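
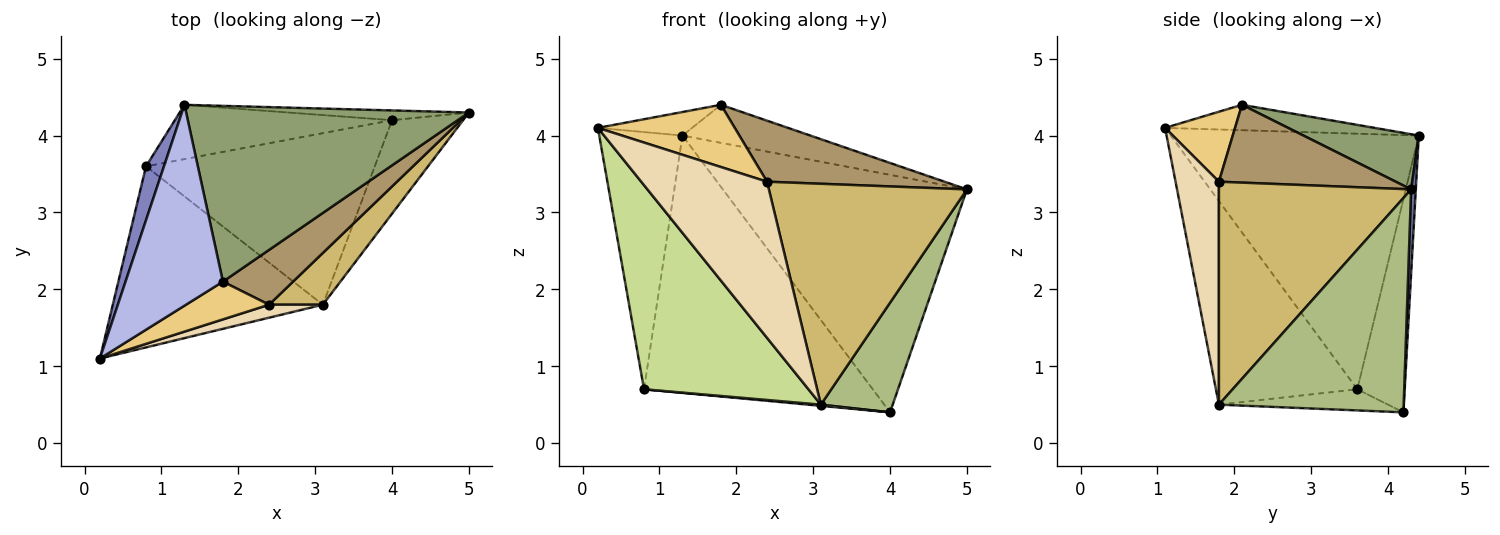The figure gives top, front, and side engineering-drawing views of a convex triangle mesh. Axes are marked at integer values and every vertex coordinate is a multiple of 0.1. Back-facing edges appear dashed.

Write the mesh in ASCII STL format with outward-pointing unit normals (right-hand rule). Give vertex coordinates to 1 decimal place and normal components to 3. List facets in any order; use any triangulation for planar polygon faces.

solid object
 facet normal 0.019 0.999 -0.041
  outer loop
   vertex 4.0 4.2 0.4
   vertex 1.3 4.4 4.0
   vertex 5.0 4.3 3.3
  endloop
 endfacet
 facet normal -0.946 0.317 0.066
  outer loop
   vertex 0.8 3.6 0.7
   vertex 0.2 1.1 4.1
   vertex 1.3 4.4 4.0
  endloop
 endfacet
 facet normal -0.199 0.959 -0.202
  outer loop
   vertex 0.8 3.6 0.7
   vertex 1.3 4.4 4.0
   vertex 4.0 4.2 0.4
  endloop
 endfacet
 facet normal -0.251 0.113 0.961
  outer loop
   vertex 1.8 2.1 4.4
   vertex 1.3 4.4 4.0
   vertex 0.2 1.1 4.1
  endloop
 endfacet
 facet normal 0.187 0.208 0.960
  outer loop
   vertex 1.8 2.1 4.4
   vertex 5.0 4.3 3.3
   vertex 1.3 4.4 4.0
  endloop
 endfacet
 facet normal 0.891 -0.346 -0.295
  outer loop
   vertex 3.1 1.8 0.5
   vertex 4.0 4.2 0.4
   vertex 5.0 4.3 3.3
  endloop
 endfacet
 facet normal -0.541 -0.629 -0.558
  outer loop
   vertex 3.1 1.8 0.5
   vertex 0.2 1.1 4.1
   vertex 0.8 3.6 0.7
  endloop
 endfacet
 facet normal -0.092 -0.007 -0.996
  outer loop
   vertex 3.1 1.8 0.5
   vertex 0.8 3.6 0.7
   vertex 4.0 4.2 0.4
  endloop
 endfacet
 facet normal 0.595 -0.598 0.537
  outer loop
   vertex 2.4 1.8 3.4
   vertex 5.0 4.3 3.3
   vertex 1.8 2.1 4.4
  endloop
 endfacet
 facet normal 0.687 -0.708 0.166
  outer loop
   vertex 2.4 1.8 3.4
   vertex 3.1 1.8 0.5
   vertex 5.0 4.3 3.3
  endloop
 endfacet
 facet normal 0.400 -0.783 0.475
  outer loop
   vertex 2.4 1.8 3.4
   vertex 1.8 2.1 4.4
   vertex 0.2 1.1 4.1
  endloop
 endfacet
 facet normal 0.325 -0.943 0.078
  outer loop
   vertex 2.4 1.8 3.4
   vertex 0.2 1.1 4.1
   vertex 3.1 1.8 0.5
  endloop
 endfacet
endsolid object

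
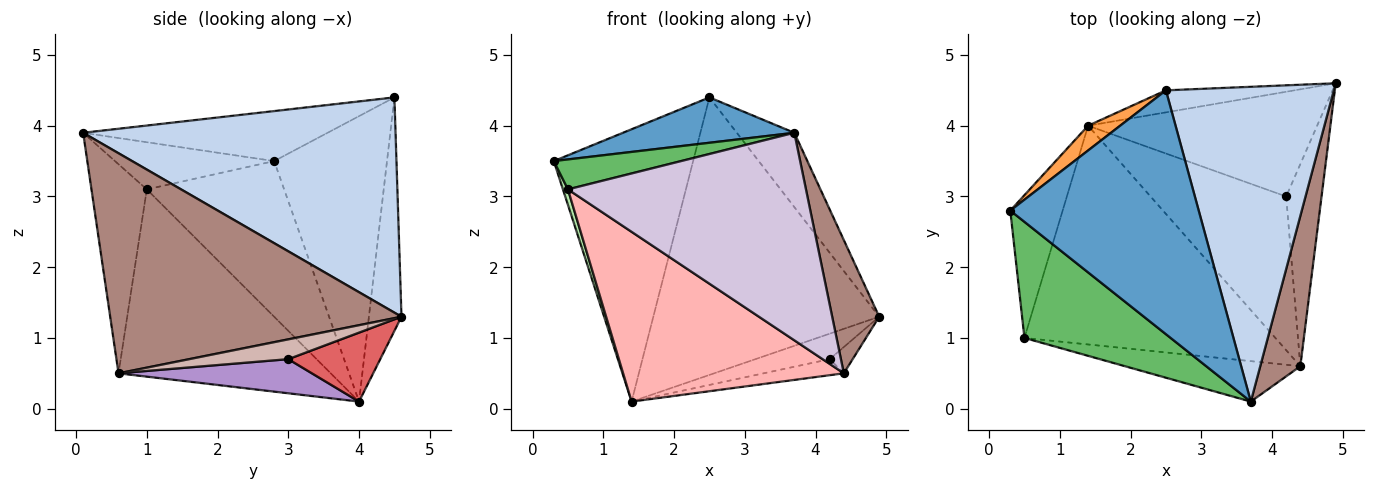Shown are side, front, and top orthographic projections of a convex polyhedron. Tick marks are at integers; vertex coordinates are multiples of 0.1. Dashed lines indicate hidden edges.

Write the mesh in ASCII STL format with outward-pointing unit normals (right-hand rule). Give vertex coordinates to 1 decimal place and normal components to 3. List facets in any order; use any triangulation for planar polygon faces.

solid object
 facet normal -0.252 -0.177 0.951
  outer loop
   vertex 2.5 4.5 4.4
   vertex 0.3 2.8 3.5
   vertex 3.7 0.1 3.9
  endloop
 endfacet
 facet normal 0.780 0.144 0.609
  outer loop
   vertex 2.5 4.5 4.4
   vertex 3.7 0.1 3.9
   vertex 4.9 4.6 1.3
  endloop
 endfacet
 facet normal -0.628 0.775 0.070
  outer loop
   vertex 2.5 4.5 4.4
   vertex 1.4 4.0 0.1
   vertex 0.3 2.8 3.5
  endloop
 endfacet
 facet normal -0.142 0.987 -0.078
  outer loop
   vertex 2.5 4.5 4.4
   vertex 4.9 4.6 1.3
   vertex 1.4 4.0 0.1
  endloop
 endfacet
 facet normal -0.298 -0.239 0.924
  outer loop
   vertex 0.5 1.0 3.1
   vertex 3.7 0.1 3.9
   vertex 0.3 2.8 3.5
  endloop
 endfacet
 facet normal -0.947 -0.034 -0.319
  outer loop
   vertex 0.5 1.0 3.1
   vertex 0.3 2.8 3.5
   vertex 1.4 4.0 0.1
  endloop
 endfacet
 facet normal 0.281 0.227 -0.933
  outer loop
   vertex 4.2 3.0 0.7
   vertex 1.4 4.0 0.1
   vertex 4.9 4.6 1.3
  endloop
 endfacet
 facet normal -0.508 -0.528 -0.681
  outer loop
   vertex 4.4 0.6 0.5
   vertex 0.5 1.0 3.1
   vertex 1.4 4.0 0.1
  endloop
 endfacet
 facet normal 0.243 0.101 -0.965
  outer loop
   vertex 4.4 0.6 0.5
   vertex 1.4 4.0 0.1
   vertex 4.2 3.0 0.7
  endloop
 endfacet
 facet normal -0.223 -0.957 -0.187
  outer loop
   vertex 4.4 0.6 0.5
   vertex 3.7 0.1 3.9
   vertex 0.5 1.0 3.1
  endloop
 endfacet
 facet normal 0.972 -0.157 0.177
  outer loop
   vertex 4.4 0.6 0.5
   vertex 4.9 4.6 1.3
   vertex 3.7 0.1 3.9
  endloop
 endfacet
 facet normal 0.485 0.113 -0.867
  outer loop
   vertex 4.4 0.6 0.5
   vertex 4.2 3.0 0.7
   vertex 4.9 4.6 1.3
  endloop
 endfacet
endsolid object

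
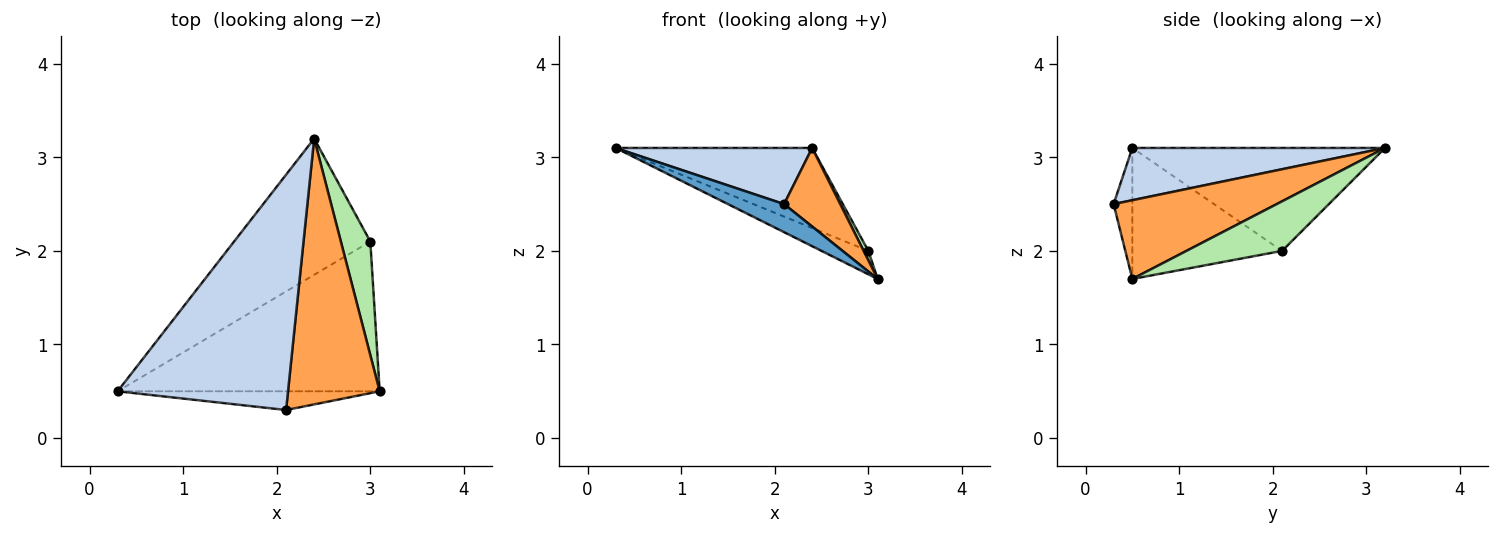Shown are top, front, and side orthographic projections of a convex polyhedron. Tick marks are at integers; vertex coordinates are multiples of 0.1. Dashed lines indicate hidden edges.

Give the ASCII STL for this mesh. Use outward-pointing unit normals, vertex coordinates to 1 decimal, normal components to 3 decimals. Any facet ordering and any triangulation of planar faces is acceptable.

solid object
 facet normal -0.267 -0.802 -0.535
  outer loop
   vertex 2.1 0.3 2.5
   vertex 0.3 0.5 3.1
   vertex 3.1 0.5 1.7
  endloop
 endfacet
 facet normal 0.286 -0.222 0.932
  outer loop
   vertex 2.1 0.3 2.5
   vertex 2.4 3.2 3.1
   vertex 0.3 0.5 3.1
  endloop
 endfacet
 facet normal 0.636 -0.219 0.740
  outer loop
   vertex 2.1 0.3 2.5
   vertex 3.1 0.5 1.7
   vertex 2.4 3.2 3.1
  endloop
 endfacet
 facet normal -0.443 0.138 -0.886
  outer loop
   vertex 3.0 2.1 2.0
   vertex 3.1 0.5 1.7
   vertex 0.3 0.5 3.1
  endloop
 endfacet
 facet normal -0.546 0.425 -0.722
  outer loop
   vertex 3.0 2.1 2.0
   vertex 0.3 0.5 3.1
   vertex 2.4 3.2 3.1
  endloop
 endfacet
 facet normal 0.859 -0.042 0.511
  outer loop
   vertex 3.0 2.1 2.0
   vertex 2.4 3.2 3.1
   vertex 3.1 0.5 1.7
  endloop
 endfacet
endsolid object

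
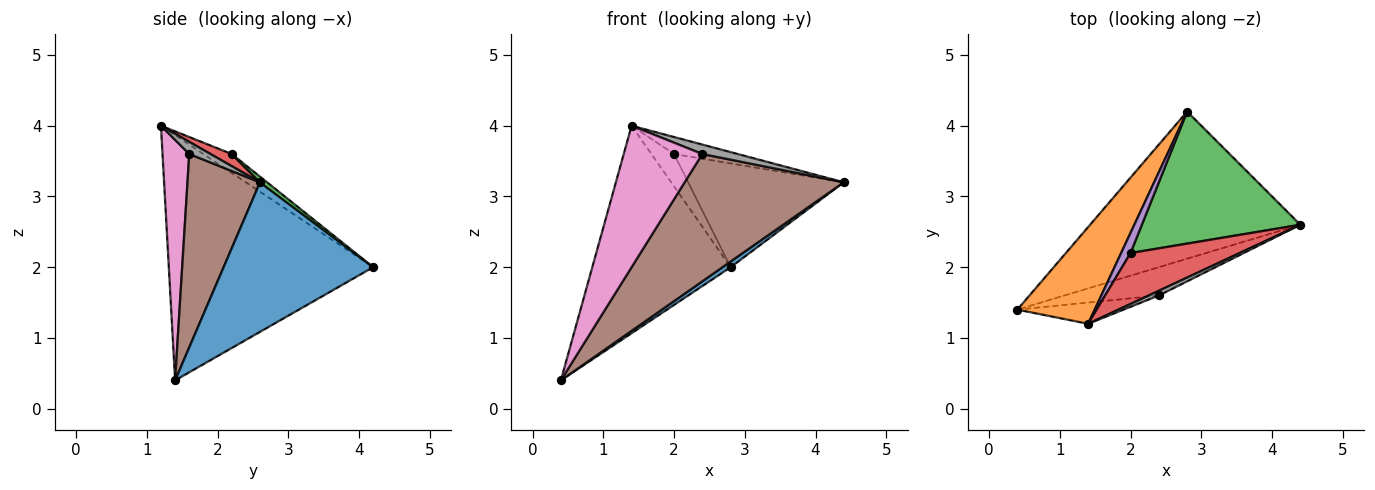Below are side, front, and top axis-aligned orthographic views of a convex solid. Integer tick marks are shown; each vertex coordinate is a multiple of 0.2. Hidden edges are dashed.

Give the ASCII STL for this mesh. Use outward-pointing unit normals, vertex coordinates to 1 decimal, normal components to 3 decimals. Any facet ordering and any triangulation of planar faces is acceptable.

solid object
 facet normal 0.579 -0.031 -0.814
  outer loop
   vertex 2.8 4.2 2.0
   vertex 4.4 2.6 3.2
   vertex 0.4 1.4 0.4
  endloop
 endfacet
 facet normal -0.801 0.542 0.253
  outer loop
   vertex 1.4 1.2 4.0
   vertex 2.8 4.2 2.0
   vertex 0.4 1.4 0.4
  endloop
 endfacet
 facet normal 0.028 0.618 0.786
  outer loop
   vertex 2.0 2.2 3.6
   vertex 4.4 2.6 3.2
   vertex 2.8 4.2 2.0
  endloop
 endfacet
 facet normal 0.105 0.314 0.943
  outer loop
   vertex 2.0 2.2 3.6
   vertex 1.4 1.2 4.0
   vertex 4.4 2.6 3.2
  endloop
 endfacet
 facet normal -0.727 0.582 0.364
  outer loop
   vertex 2.0 2.2 3.6
   vertex 2.8 4.2 2.0
   vertex 1.4 1.2 4.0
  endloop
 endfacet
 facet normal 0.406 -0.892 -0.198
  outer loop
   vertex 2.4 1.6 3.6
   vertex 0.4 1.4 0.4
   vertex 4.4 2.6 3.2
  endloop
 endfacet
 facet normal 0.319 -0.937 -0.141
  outer loop
   vertex 2.4 1.6 3.6
   vertex 1.4 1.2 4.0
   vertex 0.4 1.4 0.4
  endloop
 endfacet
 facet normal 0.473 -0.788 0.394
  outer loop
   vertex 2.4 1.6 3.6
   vertex 4.4 2.6 3.2
   vertex 1.4 1.2 4.0
  endloop
 endfacet
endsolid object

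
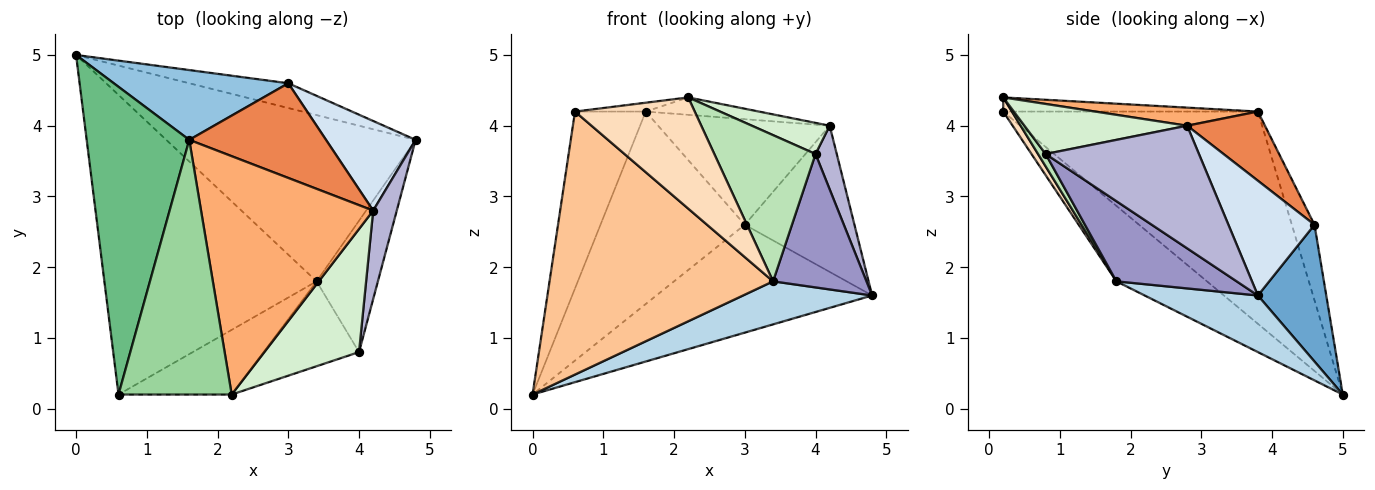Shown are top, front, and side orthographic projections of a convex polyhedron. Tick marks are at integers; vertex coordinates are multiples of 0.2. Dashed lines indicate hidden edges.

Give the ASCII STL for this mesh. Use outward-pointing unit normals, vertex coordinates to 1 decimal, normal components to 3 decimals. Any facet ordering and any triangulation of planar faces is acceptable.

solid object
 facet normal 0.295 0.931 -0.214
  outer loop
   vertex 3.0 4.6 2.6
   vertex 4.8 3.8 1.6
   vertex 0.0 5.0 0.2
  endloop
 endfacet
 facet normal -0.146 0.930 0.337
  outer loop
   vertex 1.6 3.8 4.2
   vertex 3.0 4.6 2.6
   vertex 0.0 5.0 0.2
  endloop
 endfacet
 facet normal 0.215 -0.245 -0.946
  outer loop
   vertex 3.4 1.8 1.8
   vertex 0.0 5.0 0.2
   vertex 4.8 3.8 1.6
  endloop
 endfacet
 facet normal 0.556 0.709 0.434
  outer loop
   vertex 4.2 2.8 4.0
   vertex 4.8 3.8 1.6
   vertex 3.0 4.6 2.6
  endloop
 endfacet
 facet normal 0.320 0.705 0.633
  outer loop
   vertex 4.2 2.8 4.0
   vertex 3.0 4.6 2.6
   vertex 1.6 3.8 4.2
  endloop
 endfacet
 facet normal 0.104 0.072 0.992
  outer loop
   vertex 4.2 2.8 4.0
   vertex 1.6 3.8 4.2
   vertex 2.2 0.2 4.4
  endloop
 endfacet
 facet normal -0.258 -0.637 -0.726
  outer loop
   vertex 0.6 0.2 4.2
   vertex 0.0 5.0 0.2
   vertex 3.4 1.8 1.8
  endloop
 endfacet
 facet normal 0.063 -0.863 -0.502
  outer loop
   vertex 0.6 0.2 4.2
   vertex 3.4 1.8 1.8
   vertex 2.2 0.2 4.4
  endloop
 endfacet
 facet normal -0.873 0.243 0.422
  outer loop
   vertex 0.6 0.2 4.2
   vertex 1.6 3.8 4.2
   vertex 0.0 5.0 0.2
  endloop
 endfacet
 facet normal -0.124 0.034 0.992
  outer loop
   vertex 0.6 0.2 4.2
   vertex 2.2 0.2 4.4
   vertex 1.6 3.8 4.2
  endloop
 endfacet
 facet normal 0.065 -0.863 -0.501
  outer loop
   vertex 4.0 0.8 3.6
   vertex 2.2 0.2 4.4
   vertex 3.4 1.8 1.8
  endloop
 endfacet
 facet normal 0.456 -0.218 0.863
  outer loop
   vertex 4.0 0.8 3.6
   vertex 4.2 2.8 4.0
   vertex 2.2 0.2 4.4
  endloop
 endfacet
 facet normal 0.676 -0.525 -0.517
  outer loop
   vertex 4.0 0.8 3.6
   vertex 3.4 1.8 1.8
   vertex 4.8 3.8 1.6
  endloop
 endfacet
 facet normal 0.973 -0.135 0.187
  outer loop
   vertex 4.0 0.8 3.6
   vertex 4.8 3.8 1.6
   vertex 4.2 2.8 4.0
  endloop
 endfacet
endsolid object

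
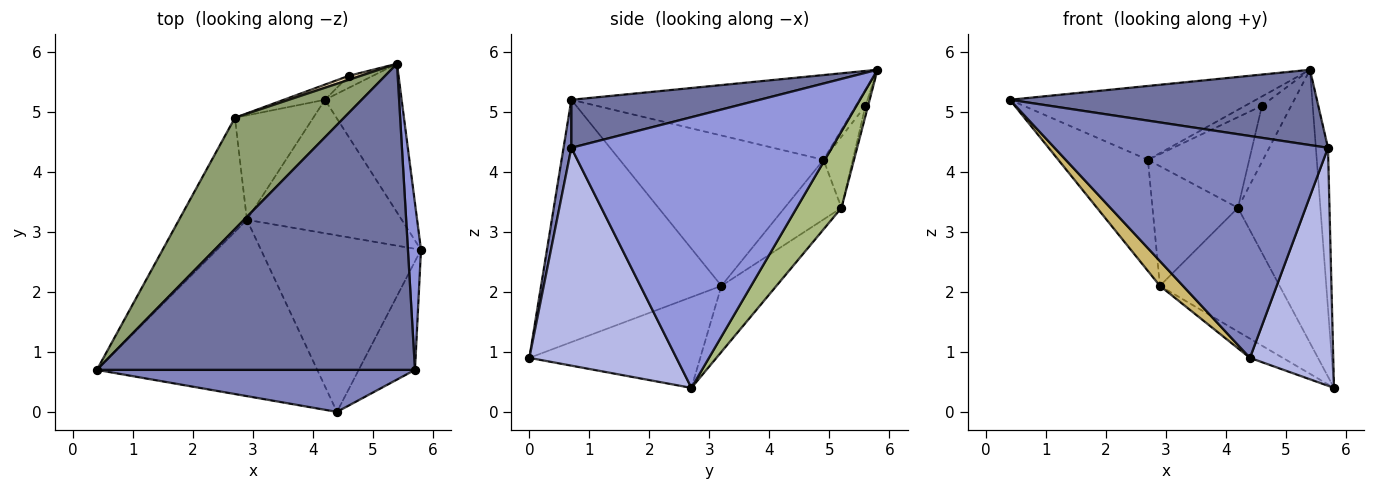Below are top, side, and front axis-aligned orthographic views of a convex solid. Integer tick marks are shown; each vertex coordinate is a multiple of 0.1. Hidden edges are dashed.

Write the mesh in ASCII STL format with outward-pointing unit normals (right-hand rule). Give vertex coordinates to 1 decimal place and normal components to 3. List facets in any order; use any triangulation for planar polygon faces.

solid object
 facet normal 0.145 -0.236 0.961
  outer loop
   vertex 5.7 0.7 4.4
   vertex 5.4 5.8 5.7
   vertex 0.4 0.7 5.2
  endloop
 endfacet
 facet normal 0.028 -0.982 0.186
  outer loop
   vertex 5.7 0.7 4.4
   vertex 0.4 0.7 5.2
   vertex 4.4 0.0 0.9
  endloop
 endfacet
 facet normal 0.998 0.046 0.048
  outer loop
   vertex 5.7 0.7 4.4
   vertex 5.8 2.7 0.4
   vertex 5.4 5.8 5.7
  endloop
 endfacet
 facet normal 0.849 -0.481 -0.219
  outer loop
   vertex 5.7 0.7 4.4
   vertex 4.4 0.0 0.9
   vertex 5.8 2.7 0.4
  endloop
 endfacet
 facet normal -0.543 0.464 0.700
  outer loop
   vertex 2.7 4.9 4.2
   vertex 0.4 0.7 5.2
   vertex 5.4 5.8 5.7
  endloop
 endfacet
 facet normal 0.430 0.793 -0.431
  outer loop
   vertex 4.2 5.2 3.4
   vertex 5.4 5.8 5.7
   vertex 5.8 2.7 0.4
  endloop
 endfacet
 facet normal -0.491 0.094 -0.866
  outer loop
   vertex 2.9 3.2 2.1
   vertex 5.8 2.7 0.4
   vertex 4.4 0.0 0.9
  endloop
 endfacet
 facet normal -0.298 0.649 -0.700
  outer loop
   vertex 2.9 3.2 2.1
   vertex 4.2 5.2 3.4
   vertex 5.8 2.7 0.4
  endloop
 endfacet
 facet normal -0.448 0.673 -0.588
  outer loop
   vertex 2.9 3.2 2.1
   vertex 2.7 4.9 4.2
   vertex 4.2 5.2 3.4
  endloop
 endfacet
 facet normal -0.737 -0.094 -0.670
  outer loop
   vertex 2.9 3.2 2.1
   vertex 4.4 0.0 0.9
   vertex 0.4 0.7 5.2
  endloop
 endfacet
 facet normal -0.846 0.372 -0.382
  outer loop
   vertex 2.9 3.2 2.1
   vertex 0.4 0.7 5.2
   vertex 2.7 4.9 4.2
  endloop
 endfacet
 facet normal -0.465 0.814 0.349
  outer loop
   vertex 4.6 5.6 5.1
   vertex 2.7 4.9 4.2
   vertex 5.4 5.8 5.7
  endloop
 endfacet
 facet normal -0.087 0.974 -0.209
  outer loop
   vertex 4.6 5.6 5.1
   vertex 5.4 5.8 5.7
   vertex 4.2 5.2 3.4
  endloop
 endfacet
 facet normal -0.274 0.948 -0.159
  outer loop
   vertex 4.6 5.6 5.1
   vertex 4.2 5.2 3.4
   vertex 2.7 4.9 4.2
  endloop
 endfacet
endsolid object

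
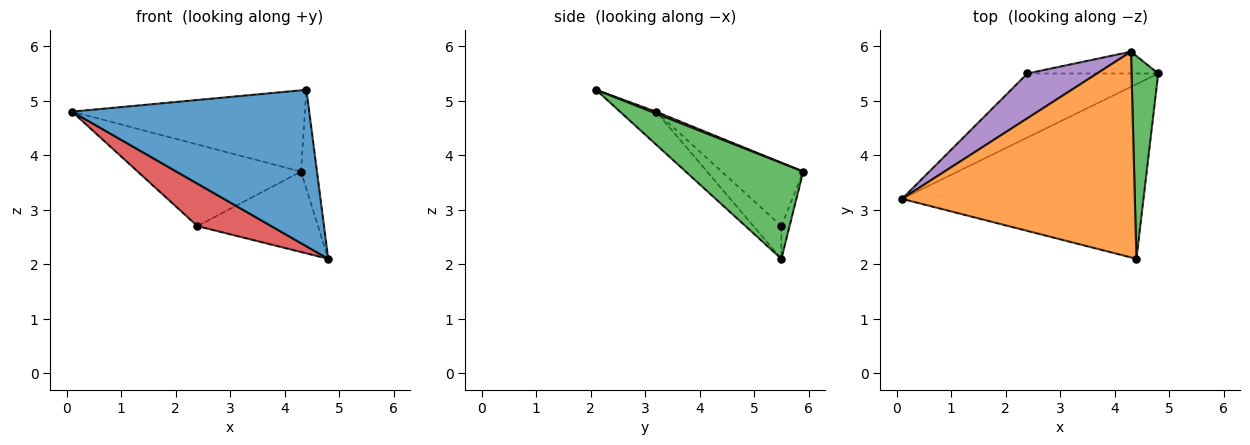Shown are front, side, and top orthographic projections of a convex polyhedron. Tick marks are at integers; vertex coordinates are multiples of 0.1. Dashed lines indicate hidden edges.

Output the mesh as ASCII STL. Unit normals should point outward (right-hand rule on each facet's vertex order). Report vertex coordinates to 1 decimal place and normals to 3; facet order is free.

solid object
 facet normal -0.101 -0.664 -0.741
  outer loop
   vertex 4.4 2.1 5.2
   vertex 0.1 3.2 4.8
   vertex 4.8 5.5 2.1
  endloop
 endfacet
 facet normal 0.007 0.367 0.930
  outer loop
   vertex 4.3 5.9 3.7
   vertex 0.1 3.2 4.8
   vertex 4.4 2.1 5.2
  endloop
 endfacet
 facet normal 0.955 0.130 0.266
  outer loop
   vertex 4.3 5.9 3.7
   vertex 4.4 2.1 5.2
   vertex 4.8 5.5 2.1
  endloop
 endfacet
 facet normal -0.204 -0.541 -0.816
  outer loop
   vertex 2.4 5.5 2.7
   vertex 4.8 5.5 2.1
   vertex 0.1 3.2 4.8
  endloop
 endfacet
 facet normal -0.401 0.803 0.441
  outer loop
   vertex 2.4 5.5 2.7
   vertex 0.1 3.2 4.8
   vertex 4.3 5.9 3.7
  endloop
 endfacet
 facet normal -0.065 0.963 -0.261
  outer loop
   vertex 2.4 5.5 2.7
   vertex 4.3 5.9 3.7
   vertex 4.8 5.5 2.1
  endloop
 endfacet
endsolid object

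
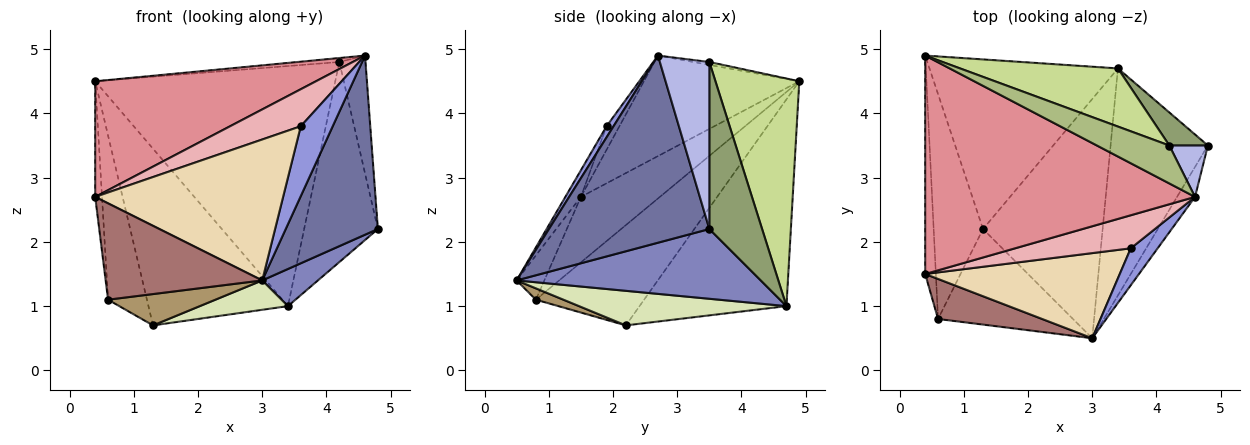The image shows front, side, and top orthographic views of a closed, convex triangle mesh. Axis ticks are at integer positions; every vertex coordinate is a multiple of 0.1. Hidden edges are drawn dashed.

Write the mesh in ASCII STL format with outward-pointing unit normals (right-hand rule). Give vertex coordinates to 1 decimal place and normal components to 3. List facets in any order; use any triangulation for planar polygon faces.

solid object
 facet normal 0.864 -0.496 -0.083
  outer loop
   vertex 4.6 2.7 4.9
   vertex 3.0 0.5 1.4
   vertex 4.8 3.5 2.2
  endloop
 endfacet
 facet normal 0.578 -0.132 -0.806
  outer loop
   vertex 3.4 4.7 1.0
   vertex 4.8 3.5 2.2
   vertex 3.0 0.5 1.4
  endloop
 endfacet
 facet normal 0.190 -0.868 0.459
  outer loop
   vertex 3.6 1.9 3.8
   vertex 3.0 0.5 1.4
   vertex 4.6 2.7 4.9
  endloop
 endfacet
 facet normal 0.866 0.458 0.200
  outer loop
   vertex 4.2 3.5 4.8
   vertex 4.6 2.7 4.9
   vertex 4.8 3.5 2.2
  endloop
 endfacet
 facet normal 0.577 0.806 0.133
  outer loop
   vertex 4.2 3.5 4.8
   vertex 4.8 3.5 2.2
   vertex 3.4 4.7 1.0
  endloop
 endfacet
 facet normal -0.040 0.104 0.994
  outer loop
   vertex 4.2 3.5 4.8
   vertex 0.4 4.9 4.5
   vertex 4.6 2.7 4.9
  endloop
 endfacet
 facet normal 0.321 0.920 0.223
  outer loop
   vertex 4.2 3.5 4.8
   vertex 3.4 4.7 1.0
   vertex 0.4 4.9 4.5
  endloop
 endfacet
 facet normal 0.276 -0.117 -0.954
  outer loop
   vertex 1.3 2.2 0.7
   vertex 3.4 4.7 1.0
   vertex 3.0 0.5 1.4
  endloop
 endfacet
 facet normal 0.080 -0.310 -0.947
  outer loop
   vertex 1.3 2.2 0.7
   vertex 3.0 0.5 1.4
   vertex 0.6 0.8 1.1
  endloop
 endfacet
 facet normal -0.605 0.574 -0.551
  outer loop
   vertex 1.3 2.2 0.7
   vertex 0.4 4.9 4.5
   vertex 3.4 4.7 1.0
  endloop
 endfacet
 facet normal -0.854 0.307 -0.420
  outer loop
   vertex 1.3 2.2 0.7
   vertex 0.6 0.8 1.1
   vertex 0.4 4.9 4.5
  endloop
 endfacet
 facet normal -0.071 -0.854 0.516
  outer loop
   vertex 0.4 1.5 2.7
   vertex 3.0 0.5 1.4
   vertex 3.6 1.9 3.8
  endloop
 endfacet
 facet normal -0.161 -0.911 0.379
  outer loop
   vertex 0.4 1.5 2.7
   vertex 0.6 0.8 1.1
   vertex 3.0 0.5 1.4
  endloop
 endfacet
 facet normal -0.983 0.085 -0.160
  outer loop
   vertex 0.4 1.5 2.7
   vertex 0.4 4.9 4.5
   vertex 0.6 0.8 1.1
  endloop
 endfacet
 facet normal -0.313 -0.444 0.839
  outer loop
   vertex 0.4 1.5 2.7
   vertex 4.6 2.7 4.9
   vertex 0.4 4.9 4.5
  endloop
 endfacet
 facet normal -0.134 -0.739 0.660
  outer loop
   vertex 0.4 1.5 2.7
   vertex 3.6 1.9 3.8
   vertex 4.6 2.7 4.9
  endloop
 endfacet
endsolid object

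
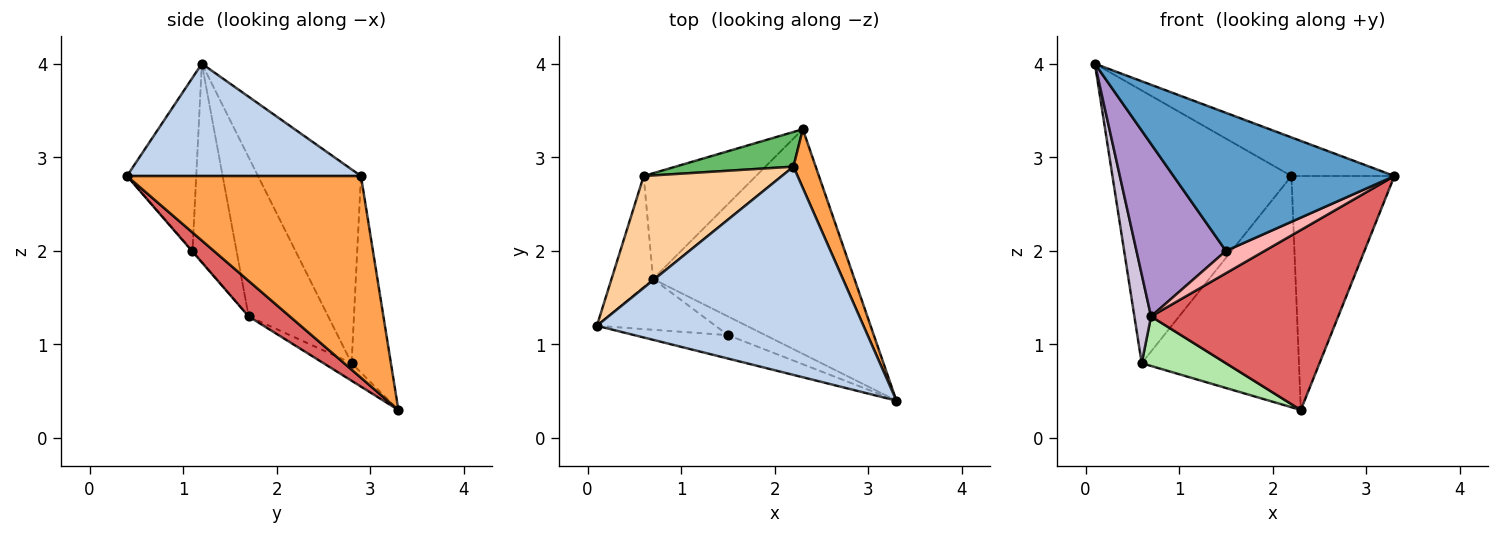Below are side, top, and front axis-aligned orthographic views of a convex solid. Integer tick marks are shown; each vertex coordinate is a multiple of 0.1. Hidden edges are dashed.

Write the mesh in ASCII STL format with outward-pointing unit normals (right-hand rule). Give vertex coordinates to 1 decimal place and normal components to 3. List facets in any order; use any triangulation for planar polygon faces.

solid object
 facet normal -0.295 -0.942 -0.160
  outer loop
   vertex 1.5 1.1 2.0
   vertex 3.3 0.4 2.8
   vertex 0.1 1.2 4.0
  endloop
 endfacet
 facet normal 0.383 0.168 0.908
  outer loop
   vertex 2.2 2.9 2.8
   vertex 0.1 1.2 4.0
   vertex 3.3 0.4 2.8
  endloop
 endfacet
 facet normal 0.911 0.401 0.101
  outer loop
   vertex 2.2 2.9 2.8
   vertex 3.3 0.4 2.8
   vertex 2.3 3.3 0.3
  endloop
 endfacet
 facet normal -0.470 0.817 0.335
  outer loop
   vertex 0.6 2.8 0.8
   vertex 0.1 1.2 4.0
   vertex 2.2 2.9 2.8
  endloop
 endfacet
 facet normal -0.240 0.960 0.144
  outer loop
   vertex 0.6 2.8 0.8
   vertex 2.2 2.9 2.8
   vertex 2.3 3.3 0.3
  endloop
 endfacet
 facet normal -0.140 -0.420 -0.897
  outer loop
   vertex 0.7 1.7 1.3
   vertex 0.6 2.8 0.8
   vertex 2.3 3.3 0.3
  endloop
 endfacet
 facet normal 0.136 -0.619 -0.773
  outer loop
   vertex 0.7 1.7 1.3
   vertex 2.3 3.3 0.3
   vertex 3.3 0.4 2.8
  endloop
 endfacet
 facet normal -0.012 -0.766 -0.643
  outer loop
   vertex 0.7 1.7 1.3
   vertex 3.3 0.4 2.8
   vertex 1.5 1.1 2.0
  endloop
 endfacet
 facet normal -0.427 -0.867 -0.256
  outer loop
   vertex 0.7 1.7 1.3
   vertex 1.5 1.1 2.0
   vertex 0.1 1.2 4.0
  endloop
 endfacet
 facet normal -0.948 -0.199 -0.248
  outer loop
   vertex 0.7 1.7 1.3
   vertex 0.1 1.2 4.0
   vertex 0.6 2.8 0.8
  endloop
 endfacet
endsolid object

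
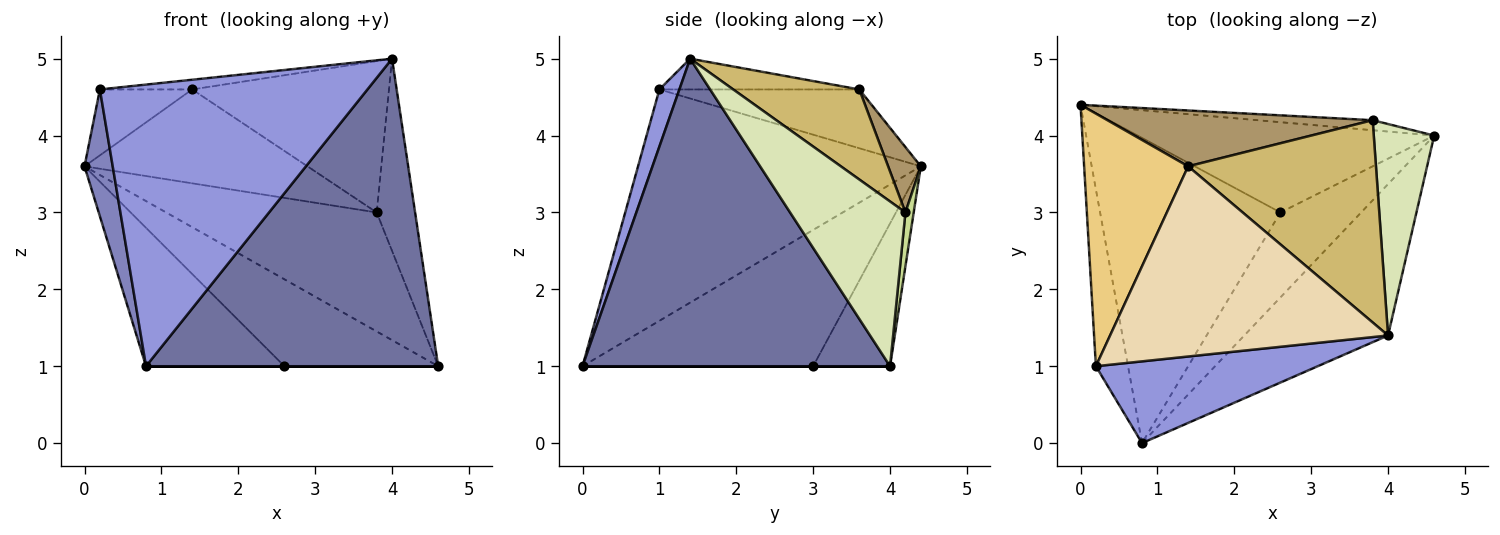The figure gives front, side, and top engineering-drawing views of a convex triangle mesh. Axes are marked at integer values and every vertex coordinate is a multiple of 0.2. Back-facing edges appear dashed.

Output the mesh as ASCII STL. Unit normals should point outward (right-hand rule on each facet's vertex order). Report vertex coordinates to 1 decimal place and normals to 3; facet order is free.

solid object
 facet normal 0.687 -0.652 -0.321
  outer loop
   vertex 4.0 1.4 5.0
   vertex 0.8 0.0 1.0
   vertex 4.6 4.0 1.0
  endloop
 endfacet
 facet normal -0.986 -0.098 -0.137
  outer loop
   vertex 0.2 1.0 4.6
   vertex 0.0 4.4 3.6
   vertex 0.8 0.0 1.0
  endloop
 endfacet
 facet normal 0.072 -0.958 0.278
  outer loop
   vertex 0.2 1.0 4.6
   vertex 0.8 0.0 1.0
   vertex 4.0 1.4 5.0
  endloop
 endfacet
 facet normal -0.328 0.655 -0.681
  outer loop
   vertex 2.6 3.0 1.0
   vertex 0.0 4.4 3.6
   vertex 4.6 4.0 1.0
  endloop
 endfacet
 facet normal -0.567 0.340 -0.750
  outer loop
   vertex 2.6 3.0 1.0
   vertex 0.8 0.0 1.0
   vertex 0.0 4.4 3.6
  endloop
 endfacet
 facet normal 0.000 0.000 -1.000
  outer loop
   vertex 2.6 3.0 1.0
   vertex 4.6 4.0 1.0
   vertex 0.8 0.0 1.0
  endloop
 endfacet
 facet normal 0.039 0.996 -0.084
  outer loop
   vertex 3.8 4.2 3.0
   vertex 4.6 4.0 1.0
   vertex 0.0 4.4 3.6
  endloop
 endfacet
 facet normal 0.896 0.299 0.329
  outer loop
   vertex 3.8 4.2 3.0
   vertex 4.0 1.4 5.0
   vertex 4.6 4.0 1.0
  endloop
 endfacet
 facet normal 0.125 0.853 0.507
  outer loop
   vertex 1.4 3.6 4.6
   vertex 3.8 4.2 3.0
   vertex 0.0 4.4 3.6
  endloop
 endfacet
 facet normal 0.358 0.559 0.747
  outer loop
   vertex 1.4 3.6 4.6
   vertex 4.0 1.4 5.0
   vertex 3.8 4.2 3.0
  endloop
 endfacet
 facet normal -0.480 0.221 0.849
  outer loop
   vertex 1.4 3.6 4.6
   vertex 0.0 4.4 3.6
   vertex 0.2 1.0 4.6
  endloop
 endfacet
 facet normal -0.110 0.051 0.993
  outer loop
   vertex 1.4 3.6 4.6
   vertex 0.2 1.0 4.6
   vertex 4.0 1.4 5.0
  endloop
 endfacet
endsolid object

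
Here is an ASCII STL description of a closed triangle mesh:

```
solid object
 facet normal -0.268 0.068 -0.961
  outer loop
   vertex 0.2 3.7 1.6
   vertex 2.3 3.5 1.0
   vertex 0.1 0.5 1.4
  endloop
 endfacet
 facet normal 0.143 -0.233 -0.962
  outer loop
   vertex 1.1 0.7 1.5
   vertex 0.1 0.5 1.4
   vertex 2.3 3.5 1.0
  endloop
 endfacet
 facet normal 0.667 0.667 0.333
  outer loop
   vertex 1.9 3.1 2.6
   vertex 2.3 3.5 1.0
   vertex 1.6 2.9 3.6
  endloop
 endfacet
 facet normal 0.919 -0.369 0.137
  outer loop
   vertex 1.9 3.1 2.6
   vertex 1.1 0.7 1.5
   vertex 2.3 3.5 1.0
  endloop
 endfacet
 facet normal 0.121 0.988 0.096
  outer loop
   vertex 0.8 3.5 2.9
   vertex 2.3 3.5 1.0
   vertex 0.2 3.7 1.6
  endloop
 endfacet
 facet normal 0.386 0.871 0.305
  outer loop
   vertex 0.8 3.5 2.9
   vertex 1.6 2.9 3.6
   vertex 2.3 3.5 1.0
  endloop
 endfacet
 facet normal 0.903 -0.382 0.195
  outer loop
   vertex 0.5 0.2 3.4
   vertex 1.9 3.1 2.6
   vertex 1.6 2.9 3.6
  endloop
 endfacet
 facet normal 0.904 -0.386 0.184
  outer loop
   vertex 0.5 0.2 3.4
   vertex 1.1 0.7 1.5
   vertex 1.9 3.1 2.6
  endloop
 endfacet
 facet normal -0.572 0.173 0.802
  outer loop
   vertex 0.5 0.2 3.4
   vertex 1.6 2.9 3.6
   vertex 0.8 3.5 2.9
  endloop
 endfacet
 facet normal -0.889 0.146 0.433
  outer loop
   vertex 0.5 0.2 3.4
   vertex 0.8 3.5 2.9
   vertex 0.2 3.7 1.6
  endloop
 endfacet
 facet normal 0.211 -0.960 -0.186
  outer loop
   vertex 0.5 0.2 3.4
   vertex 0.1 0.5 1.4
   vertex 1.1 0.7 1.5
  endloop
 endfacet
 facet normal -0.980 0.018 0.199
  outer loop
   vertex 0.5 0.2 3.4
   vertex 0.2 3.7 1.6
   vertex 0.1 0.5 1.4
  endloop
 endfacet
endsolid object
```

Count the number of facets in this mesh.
12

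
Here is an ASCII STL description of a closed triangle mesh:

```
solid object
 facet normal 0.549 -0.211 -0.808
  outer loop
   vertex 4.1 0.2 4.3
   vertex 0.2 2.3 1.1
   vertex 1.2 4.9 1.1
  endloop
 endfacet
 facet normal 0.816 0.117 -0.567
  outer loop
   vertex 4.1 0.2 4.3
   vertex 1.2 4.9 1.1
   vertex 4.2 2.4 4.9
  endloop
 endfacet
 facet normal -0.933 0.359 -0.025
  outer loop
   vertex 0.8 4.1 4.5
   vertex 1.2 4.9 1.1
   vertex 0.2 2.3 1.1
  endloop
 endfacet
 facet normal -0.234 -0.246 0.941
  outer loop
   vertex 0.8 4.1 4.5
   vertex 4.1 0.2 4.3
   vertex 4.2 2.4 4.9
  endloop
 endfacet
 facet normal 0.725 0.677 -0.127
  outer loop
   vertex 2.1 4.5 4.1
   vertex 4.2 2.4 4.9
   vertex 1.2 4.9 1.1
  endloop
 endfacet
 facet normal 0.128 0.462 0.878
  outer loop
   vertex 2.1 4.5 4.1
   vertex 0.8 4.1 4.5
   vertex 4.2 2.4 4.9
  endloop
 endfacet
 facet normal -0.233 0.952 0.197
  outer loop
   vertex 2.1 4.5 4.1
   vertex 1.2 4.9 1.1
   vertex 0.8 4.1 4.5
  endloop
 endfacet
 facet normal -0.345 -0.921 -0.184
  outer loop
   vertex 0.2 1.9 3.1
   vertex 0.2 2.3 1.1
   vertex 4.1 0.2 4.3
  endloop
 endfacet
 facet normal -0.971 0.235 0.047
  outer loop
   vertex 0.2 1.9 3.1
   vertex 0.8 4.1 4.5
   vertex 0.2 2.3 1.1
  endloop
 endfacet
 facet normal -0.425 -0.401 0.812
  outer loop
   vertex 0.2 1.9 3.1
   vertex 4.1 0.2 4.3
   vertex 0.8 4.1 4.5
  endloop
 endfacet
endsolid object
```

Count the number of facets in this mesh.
10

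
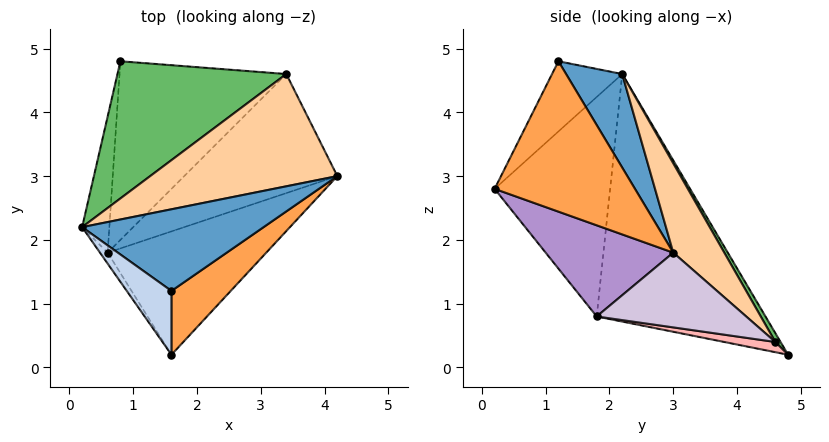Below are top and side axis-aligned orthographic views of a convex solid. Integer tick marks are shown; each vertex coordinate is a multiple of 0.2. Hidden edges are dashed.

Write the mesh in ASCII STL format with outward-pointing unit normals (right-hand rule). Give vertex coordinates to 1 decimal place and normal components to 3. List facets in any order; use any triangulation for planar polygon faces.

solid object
 facet normal 0.354 0.634 0.687
  outer loop
   vertex 1.6 1.2 4.8
   vertex 4.2 3.0 1.8
   vertex 0.2 2.2 4.6
  endloop
 endfacet
 facet normal -0.575 -0.732 0.366
  outer loop
   vertex 1.6 1.2 4.8
   vertex 0.2 2.2 4.6
   vertex 1.6 0.2 2.8
  endloop
 endfacet
 facet normal 0.750 -0.591 0.296
  outer loop
   vertex 1.6 1.2 4.8
   vertex 1.6 0.2 2.8
   vertex 4.2 3.0 1.8
  endloop
 endfacet
 facet normal 0.304 0.709 0.637
  outer loop
   vertex 3.4 4.6 0.4
   vertex 0.2 2.2 4.6
   vertex 4.2 3.0 1.8
  endloop
 endfacet
 facet normal 0.027 0.859 0.511
  outer loop
   vertex 3.4 4.6 0.4
   vertex 0.8 4.8 0.2
   vertex 0.2 2.2 4.6
  endloop
 endfacet
 facet normal -0.993 0.044 -0.109
  outer loop
   vertex 0.6 1.8 0.8
   vertex 0.2 2.2 4.6
   vertex 0.8 4.8 0.2
  endloop
 endfacet
 facet normal -0.831 -0.556 -0.029
  outer loop
   vertex 0.6 1.8 0.8
   vertex 1.6 0.2 2.8
   vertex 0.2 2.2 4.6
  endloop
 endfacet
 facet normal 0.060 -0.200 -0.978
  outer loop
   vertex 0.6 1.8 0.8
   vertex 0.8 4.8 0.2
   vertex 3.4 4.6 0.4
  endloop
 endfacet
 facet normal 0.394 -0.611 -0.686
  outer loop
   vertex 0.6 1.8 0.8
   vertex 4.2 3.0 1.8
   vertex 1.6 0.2 2.8
  endloop
 endfacet
 facet normal 0.382 -0.493 -0.782
  outer loop
   vertex 0.6 1.8 0.8
   vertex 3.4 4.6 0.4
   vertex 4.2 3.0 1.8
  endloop
 endfacet
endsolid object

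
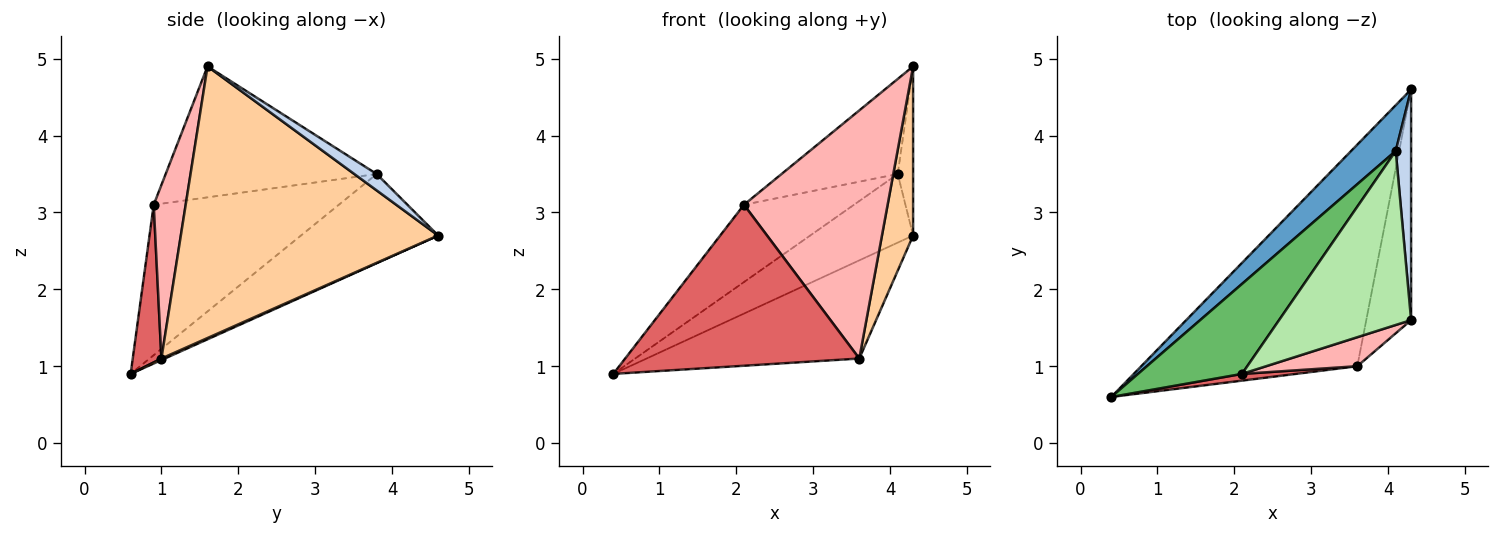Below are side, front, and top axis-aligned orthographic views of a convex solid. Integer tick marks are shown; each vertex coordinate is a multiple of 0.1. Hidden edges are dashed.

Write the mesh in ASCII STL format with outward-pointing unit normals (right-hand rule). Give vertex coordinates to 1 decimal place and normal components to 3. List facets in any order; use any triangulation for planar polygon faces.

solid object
 facet normal -0.743 0.557 0.371
  outer loop
   vertex 4.1 3.8 3.5
   vertex 4.3 4.6 2.7
   vertex 0.4 0.6 0.9
  endloop
 endfacet
 facet normal 0.652 0.448 0.611
  outer loop
   vertex 4.1 3.8 3.5
   vertex 4.3 1.6 4.9
   vertex 4.3 4.6 2.7
  endloop
 endfacet
 facet normal 0.007 0.405 -0.914
  outer loop
   vertex 3.6 1.0 1.1
   vertex 0.4 0.6 0.9
   vertex 4.3 4.6 2.7
  endloop
 endfacet
 facet normal 0.980 -0.119 -0.162
  outer loop
   vertex 3.6 1.0 1.1
   vertex 4.3 4.6 2.7
   vertex 4.3 1.6 4.9
  endloop
 endfacet
 facet normal -0.739 0.439 0.511
  outer loop
   vertex 2.1 0.9 3.1
   vertex 4.1 3.8 3.5
   vertex 0.4 0.6 0.9
  endloop
 endfacet
 facet normal -0.657 0.362 0.662
  outer loop
   vertex 2.1 0.9 3.1
   vertex 4.3 1.6 4.9
   vertex 4.1 3.8 3.5
  endloop
 endfacet
 facet normal 0.121 -0.992 0.041
  outer loop
   vertex 2.1 0.9 3.1
   vertex 0.4 0.6 0.9
   vertex 3.6 1.0 1.1
  endloop
 endfacet
 facet normal 0.216 -0.970 0.113
  outer loop
   vertex 2.1 0.9 3.1
   vertex 3.6 1.0 1.1
   vertex 4.3 1.6 4.9
  endloop
 endfacet
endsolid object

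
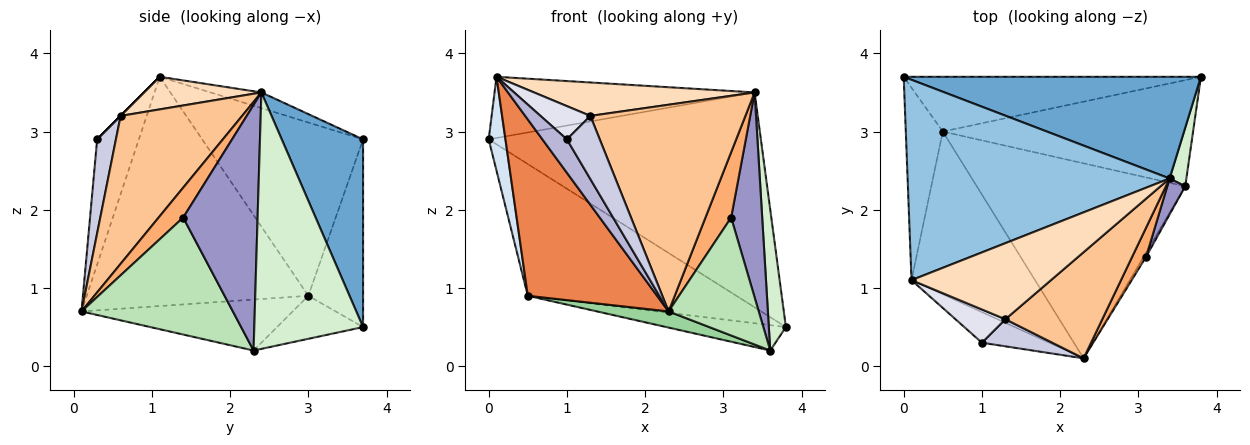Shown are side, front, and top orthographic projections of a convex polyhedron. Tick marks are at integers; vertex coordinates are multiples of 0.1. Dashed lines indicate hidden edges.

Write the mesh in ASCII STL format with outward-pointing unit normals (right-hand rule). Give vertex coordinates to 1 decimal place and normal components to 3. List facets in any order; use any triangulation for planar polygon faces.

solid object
 facet normal 0.261 0.873 0.413
  outer loop
   vertex 3.4 2.4 3.5
   vertex 3.8 3.7 0.5
   vertex 0.0 3.7 2.9
  endloop
 endfacet
 facet normal -0.057 0.292 0.955
  outer loop
   vertex 3.4 2.4 3.5
   vertex 0.0 3.7 2.9
   vertex 0.1 1.1 3.7
  endloop
 endfacet
 facet normal -0.236 0.897 -0.373
  outer loop
   vertex 0.5 3.0 0.9
   vertex 0.0 3.7 2.9
   vertex 3.8 3.7 0.5
  endloop
 endfacet
 facet normal -0.973 -0.101 -0.208
  outer loop
   vertex 0.5 3.0 0.9
   vertex 0.1 1.1 3.7
   vertex 0.0 3.7 2.9
  endloop
 endfacet
 facet normal -0.783 -0.457 -0.422
  outer loop
   vertex 0.5 3.0 0.9
   vertex 2.3 0.1 0.7
   vertex 0.1 1.1 3.7
  endloop
 endfacet
 facet normal 0.658 -0.688 0.307
  outer loop
   vertex 3.1 1.4 1.9
   vertex 3.4 2.4 3.5
   vertex 2.3 0.1 0.7
  endloop
 endfacet
 facet normal 0.572 -0.730 0.375
  outer loop
   vertex 1.3 0.6 3.2
   vertex 2.3 0.1 0.7
   vertex 3.4 2.4 3.5
  endloop
 endfacet
 facet normal 0.209 -0.393 0.895
  outer loop
   vertex 1.3 0.6 3.2
   vertex 3.4 2.4 3.5
   vertex 0.1 1.1 3.7
  endloop
 endfacet
 facet normal -0.165 0.229 -0.959
  outer loop
   vertex 3.6 2.3 0.2
   vertex 0.5 3.0 0.9
   vertex 3.8 3.7 0.5
  endloop
 endfacet
 facet normal -0.237 -0.080 -0.968
  outer loop
   vertex 3.6 2.3 0.2
   vertex 2.3 0.1 0.7
   vertex 0.5 3.0 0.9
  endloop
 endfacet
 facet normal 0.859 -0.512 -0.018
  outer loop
   vertex 3.6 2.3 0.2
   vertex 3.1 1.4 1.9
   vertex 2.3 0.1 0.7
  endloop
 endfacet
 facet normal 0.986 -0.155 0.064
  outer loop
   vertex 3.6 2.3 0.2
   vertex 3.8 3.7 0.5
   vertex 3.4 2.4 3.5
  endloop
 endfacet
 facet normal 0.921 -0.384 0.067
  outer loop
   vertex 3.6 2.3 0.2
   vertex 3.4 2.4 3.5
   vertex 3.1 1.4 1.9
  endloop
 endfacet
 facet normal -0.782 -0.460 -0.420
  outer loop
   vertex 1.0 0.3 2.9
   vertex 0.1 1.1 3.7
   vertex 2.3 0.1 0.7
  endloop
 endfacet
 facet normal 0.465 -0.814 0.349
  outer loop
   vertex 1.0 0.3 2.9
   vertex 2.3 0.1 0.7
   vertex 1.3 0.6 3.2
  endloop
 endfacet
 facet normal 0.000 -0.707 0.707
  outer loop
   vertex 1.0 0.3 2.9
   vertex 1.3 0.6 3.2
   vertex 0.1 1.1 3.7
  endloop
 endfacet
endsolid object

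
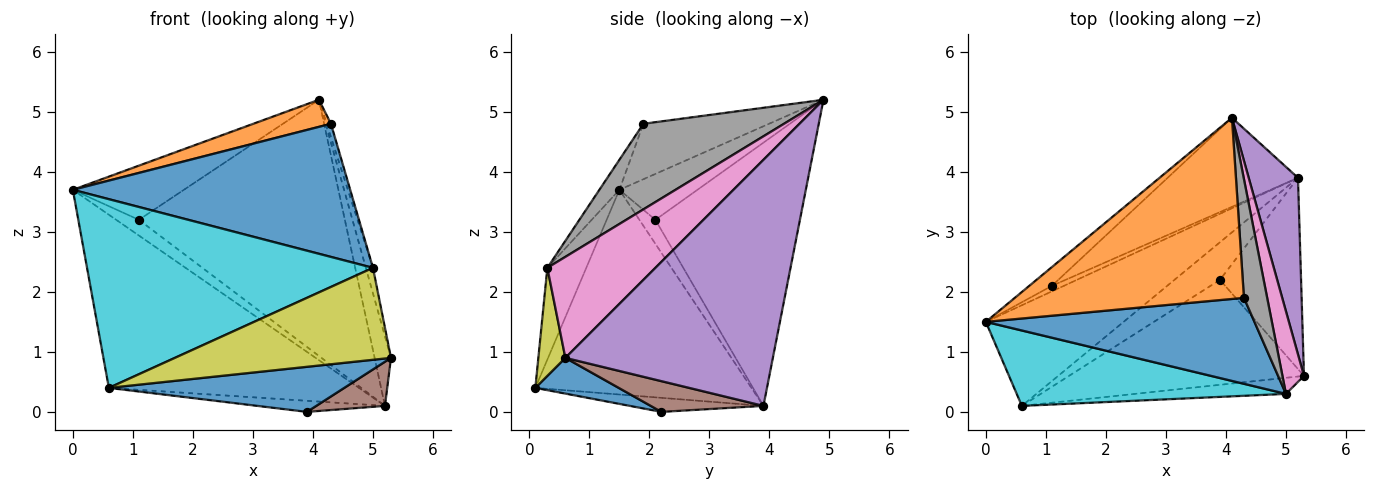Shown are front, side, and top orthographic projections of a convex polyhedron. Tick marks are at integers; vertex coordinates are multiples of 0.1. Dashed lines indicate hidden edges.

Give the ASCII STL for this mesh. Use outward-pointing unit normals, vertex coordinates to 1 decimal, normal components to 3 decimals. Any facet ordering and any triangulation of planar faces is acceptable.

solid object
 facet normal 0.138 -0.391 -0.910
  outer loop
   vertex 0.6 0.1 0.4
   vertex 3.9 2.2 0.0
   vertex 5.3 0.6 0.9
  endloop
 endfacet
 facet normal -0.233 -0.144 0.962
  outer loop
   vertex 4.3 1.9 4.8
   vertex 4.1 4.9 5.2
   vertex 0.0 1.5 3.7
  endloop
 endfacet
 facet normal -0.598 0.693 -0.403
  outer loop
   vertex 5.2 3.9 0.1
   vertex 0.6 0.1 0.4
   vertex 0.0 1.5 3.7
  endloop
 endfacet
 facet normal -0.284 0.271 -0.920
  outer loop
   vertex 5.2 3.9 0.1
   vertex 3.9 2.2 0.0
   vertex 0.6 0.1 0.4
  endloop
 endfacet
 facet normal 0.978 0.077 0.196
  outer loop
   vertex 5.2 3.9 0.1
   vertex 4.1 4.9 5.2
   vertex 5.3 0.6 0.9
  endloop
 endfacet
 facet normal 0.346 -0.211 -0.914
  outer loop
   vertex 5.2 3.9 0.1
   vertex 5.3 0.6 0.9
   vertex 3.9 2.2 0.0
  endloop
 endfacet
 facet normal 0.976 0.064 0.208
  outer loop
   vertex 5.0 0.3 2.4
   vertex 5.3 0.6 0.9
   vertex 4.1 4.9 5.2
  endloop
 endfacet
 facet normal 0.965 0.029 0.262
  outer loop
   vertex 5.0 0.3 2.4
   vertex 4.1 4.9 5.2
   vertex 4.3 1.9 4.8
  endloop
 endfacet
 facet normal 0.122 -0.978 -0.171
  outer loop
   vertex 5.0 0.3 2.4
   vertex 0.6 0.1 0.4
   vertex 5.3 0.6 0.9
  endloop
 endfacet
 facet normal -0.125 -0.921 0.368
  outer loop
   vertex 5.0 0.3 2.4
   vertex 0.0 1.5 3.7
   vertex 0.6 0.1 0.4
  endloop
 endfacet
 facet normal -0.060 -0.839 0.541
  outer loop
   vertex 5.0 0.3 2.4
   vertex 4.3 1.9 4.8
   vertex 0.0 1.5 3.7
  endloop
 endfacet
 facet normal -0.553 0.787 -0.272
  outer loop
   vertex 1.1 2.1 3.2
   vertex 0.0 1.5 3.7
   vertex 4.1 4.9 5.2
  endloop
 endfacet
 facet normal -0.554 0.785 -0.277
  outer loop
   vertex 1.1 2.1 3.2
   vertex 5.2 3.9 0.1
   vertex 0.0 1.5 3.7
  endloop
 endfacet
 facet normal -0.552 0.787 -0.274
  outer loop
   vertex 1.1 2.1 3.2
   vertex 4.1 4.9 5.2
   vertex 5.2 3.9 0.1
  endloop
 endfacet
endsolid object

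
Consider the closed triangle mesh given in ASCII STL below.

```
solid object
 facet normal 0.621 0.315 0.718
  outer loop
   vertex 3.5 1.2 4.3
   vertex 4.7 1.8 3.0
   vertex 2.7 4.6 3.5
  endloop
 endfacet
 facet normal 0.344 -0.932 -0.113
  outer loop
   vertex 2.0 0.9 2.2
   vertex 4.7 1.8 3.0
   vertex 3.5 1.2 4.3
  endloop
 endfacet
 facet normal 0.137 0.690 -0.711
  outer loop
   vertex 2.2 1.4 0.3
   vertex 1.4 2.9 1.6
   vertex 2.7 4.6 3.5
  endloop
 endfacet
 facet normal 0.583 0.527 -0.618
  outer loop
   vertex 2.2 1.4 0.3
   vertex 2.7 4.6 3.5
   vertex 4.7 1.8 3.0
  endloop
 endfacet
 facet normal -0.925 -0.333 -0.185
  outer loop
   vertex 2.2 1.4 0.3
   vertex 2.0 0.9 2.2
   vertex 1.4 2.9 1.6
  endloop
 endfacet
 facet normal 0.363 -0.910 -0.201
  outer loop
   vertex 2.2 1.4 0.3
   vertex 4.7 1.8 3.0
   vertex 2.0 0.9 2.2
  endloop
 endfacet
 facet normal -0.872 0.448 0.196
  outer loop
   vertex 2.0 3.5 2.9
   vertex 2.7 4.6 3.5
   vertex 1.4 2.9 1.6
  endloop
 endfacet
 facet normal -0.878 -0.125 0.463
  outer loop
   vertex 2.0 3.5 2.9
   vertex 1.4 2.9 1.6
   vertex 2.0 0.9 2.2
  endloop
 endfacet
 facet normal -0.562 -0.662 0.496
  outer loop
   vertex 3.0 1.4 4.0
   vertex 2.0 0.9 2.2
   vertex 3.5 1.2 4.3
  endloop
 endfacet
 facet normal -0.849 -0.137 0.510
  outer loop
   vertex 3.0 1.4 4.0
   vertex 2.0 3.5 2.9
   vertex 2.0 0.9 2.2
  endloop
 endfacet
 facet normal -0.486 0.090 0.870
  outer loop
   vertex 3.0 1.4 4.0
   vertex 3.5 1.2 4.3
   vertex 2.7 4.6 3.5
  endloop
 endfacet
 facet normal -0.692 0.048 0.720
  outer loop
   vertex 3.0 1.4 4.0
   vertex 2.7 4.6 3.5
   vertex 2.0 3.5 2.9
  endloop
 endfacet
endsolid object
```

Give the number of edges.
18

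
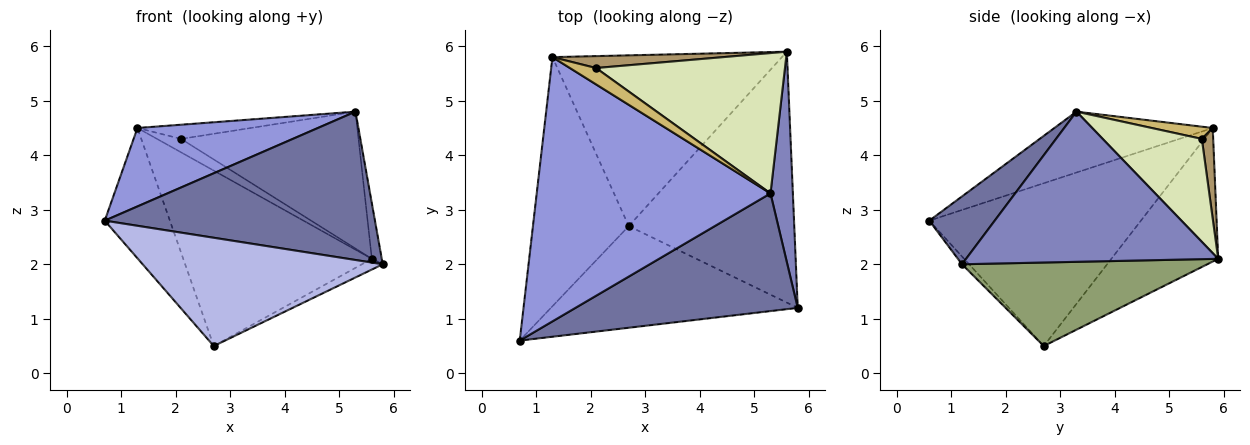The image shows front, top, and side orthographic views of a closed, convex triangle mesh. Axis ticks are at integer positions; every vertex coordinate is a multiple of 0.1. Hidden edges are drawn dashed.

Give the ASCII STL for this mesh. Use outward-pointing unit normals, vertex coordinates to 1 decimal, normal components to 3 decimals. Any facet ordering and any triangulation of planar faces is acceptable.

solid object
 facet normal 0.186 -0.770 0.611
  outer loop
   vertex 5.3 3.3 4.8
   vertex 0.7 0.6 2.8
   vertex 5.8 1.2 2.0
  endloop
 endfacet
 facet normal 0.988 0.039 0.147
  outer loop
   vertex 5.3 3.3 4.8
   vertex 5.8 1.2 2.0
   vertex 5.6 5.9 2.1
  endloop
 endfacet
 facet normal -0.242 -0.276 0.930
  outer loop
   vertex 1.3 5.8 4.5
   vertex 0.7 0.6 2.8
   vertex 5.3 3.3 4.8
  endloop
 endfacet
 facet normal -0.022 -0.729 -0.684
  outer loop
   vertex 2.7 2.7 0.5
   vertex 5.8 1.2 2.0
   vertex 0.7 0.6 2.8
  endloop
 endfacet
 facet normal 0.450 0.038 -0.892
  outer loop
   vertex 2.7 2.7 0.5
   vertex 5.6 5.9 2.1
   vertex 5.8 1.2 2.0
  endloop
 endfacet
 facet normal -0.833 0.256 -0.490
  outer loop
   vertex 2.7 2.7 0.5
   vertex 0.7 0.6 2.8
   vertex 1.3 5.8 4.5
  endloop
 endfacet
 facet normal -0.376 0.664 -0.646
  outer loop
   vertex 2.7 2.7 0.5
   vertex 1.3 5.8 4.5
   vertex 5.6 5.9 2.1
  endloop
 endfacet
 facet normal 0.363 0.651 0.667
  outer loop
   vertex 2.1 5.6 4.3
   vertex 5.3 3.3 4.8
   vertex 5.6 5.9 2.1
  endloop
 endfacet
 facet normal 0.333 0.706 0.626
  outer loop
   vertex 2.1 5.6 4.3
   vertex 5.6 5.9 2.1
   vertex 1.3 5.8 4.5
  endloop
 endfacet
 facet normal 0.333 0.618 0.713
  outer loop
   vertex 2.1 5.6 4.3
   vertex 1.3 5.8 4.5
   vertex 5.3 3.3 4.8
  endloop
 endfacet
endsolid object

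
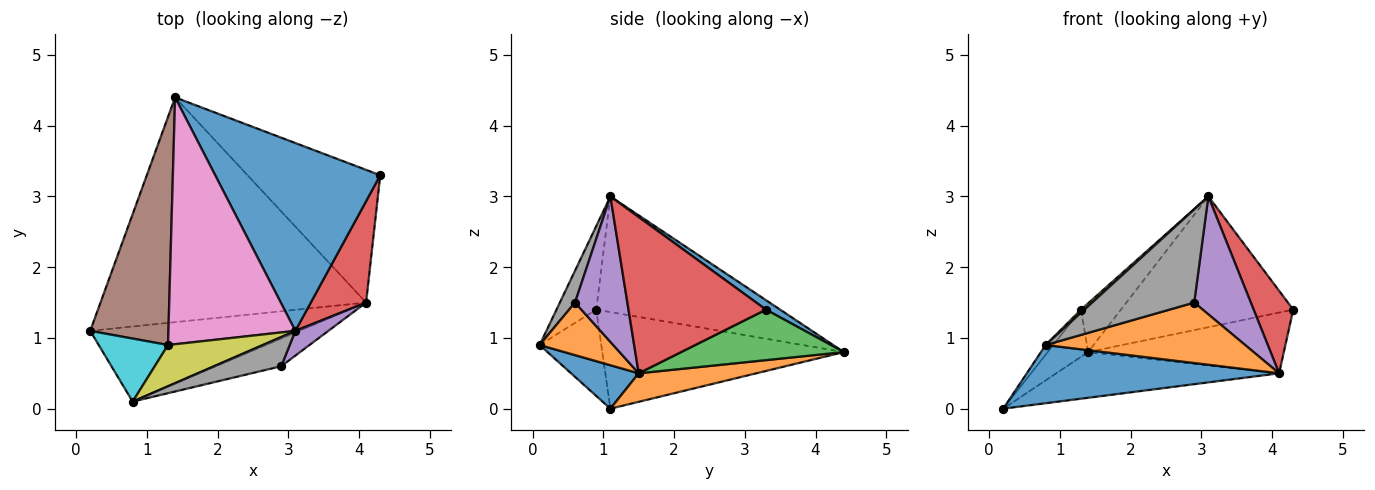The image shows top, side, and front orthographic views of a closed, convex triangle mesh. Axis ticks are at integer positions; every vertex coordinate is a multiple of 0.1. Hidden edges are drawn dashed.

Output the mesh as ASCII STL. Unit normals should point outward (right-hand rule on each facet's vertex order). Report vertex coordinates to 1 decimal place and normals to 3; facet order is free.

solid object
 facet normal 0.047 0.571 0.820
  outer loop
   vertex 3.1 1.1 3.0
   vertex 4.3 3.3 1.4
   vertex 1.4 4.4 0.8
  endloop
 endfacet
 facet normal 0.105 0.198 -0.975
  outer loop
   vertex 4.1 1.5 0.5
   vertex 0.2 1.1 0.0
   vertex 1.4 4.4 0.8
  endloop
 endfacet
 facet normal 0.327 0.393 -0.859
  outer loop
   vertex 4.1 1.5 0.5
   vertex 1.4 4.4 0.8
   vertex 4.3 3.3 1.4
  endloop
 endfacet
 facet normal 0.910 -0.262 0.322
  outer loop
   vertex 4.1 1.5 0.5
   vertex 4.3 3.3 1.4
   vertex 3.1 1.1 3.0
  endloop
 endfacet
 facet normal 0.671 -0.726 0.152
  outer loop
   vertex 4.1 1.5 0.5
   vertex 3.1 1.1 3.0
   vertex 2.9 0.6 1.5
  endloop
 endfacet
 facet normal -0.771 0.129 0.624
  outer loop
   vertex 1.3 0.9 1.4
   vertex 1.4 4.4 0.8
   vertex 0.2 1.1 0.0
  endloop
 endfacet
 facet normal -0.666 0.144 0.732
  outer loop
   vertex 1.3 0.9 1.4
   vertex 3.1 1.1 3.0
   vertex 1.4 4.4 0.8
  endloop
 endfacet
 facet normal 0.140 -0.945 0.296
  outer loop
   vertex 0.8 0.1 0.9
   vertex 2.9 0.6 1.5
   vertex 3.1 1.1 3.0
  endloop
 endfacet
 facet normal -0.660 -0.056 0.749
  outer loop
   vertex 0.8 0.1 0.9
   vertex 3.1 1.1 3.0
   vertex 1.3 0.9 1.4
  endloop
 endfacet
 facet normal -0.776 0.095 0.623
  outer loop
   vertex 0.8 0.1 0.9
   vertex 1.3 0.9 1.4
   vertex 0.2 1.1 0.0
  endloop
 endfacet
 facet normal 0.162 -0.605 -0.780
  outer loop
   vertex 0.8 0.1 0.9
   vertex 0.2 1.1 0.0
   vertex 4.1 1.5 0.5
  endloop
 endfacet
 facet normal 0.318 -0.862 -0.394
  outer loop
   vertex 0.8 0.1 0.9
   vertex 4.1 1.5 0.5
   vertex 2.9 0.6 1.5
  endloop
 endfacet
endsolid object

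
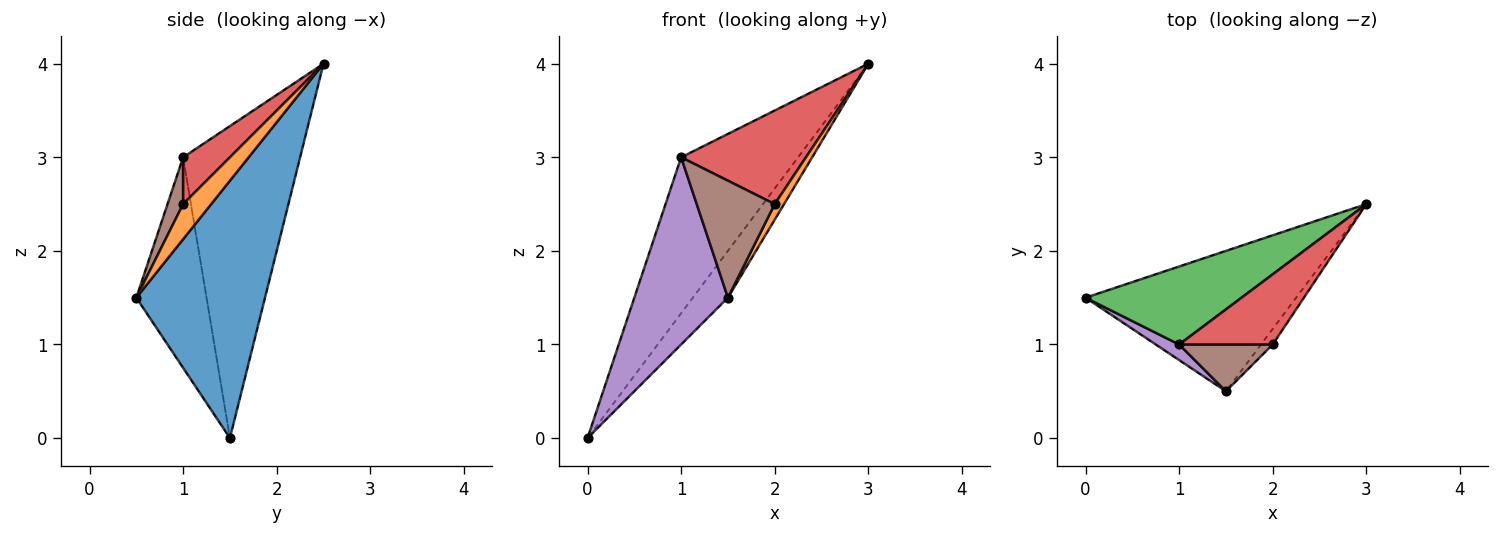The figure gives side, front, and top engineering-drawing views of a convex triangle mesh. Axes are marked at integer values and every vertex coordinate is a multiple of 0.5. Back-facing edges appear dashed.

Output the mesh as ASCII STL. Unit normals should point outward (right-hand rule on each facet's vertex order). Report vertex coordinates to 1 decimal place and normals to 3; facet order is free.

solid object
 facet normal 0.757 0.207 -0.620
  outer loop
   vertex 1.5 0.5 1.5
   vertex 0.0 1.5 0.0
   vertex 3.0 2.5 4.0
  endloop
 endfacet
 facet normal 0.905 -0.302 -0.302
  outer loop
   vertex 2.0 1.0 2.5
   vertex 1.5 0.5 1.5
   vertex 3.0 2.5 4.0
  endloop
 endfacet
 facet normal -0.667 0.667 0.333
  outer loop
   vertex 1.0 1.0 3.0
   vertex 3.0 2.5 4.0
   vertex 0.0 1.5 0.0
  endloop
 endfacet
 facet normal 0.287 -0.766 0.575
  outer loop
   vertex 1.0 1.0 3.0
   vertex 2.0 1.0 2.5
   vertex 3.0 2.5 4.0
  endloop
 endfacet
 facet normal -0.599 -0.798 0.067
  outer loop
   vertex 1.0 1.0 3.0
   vertex 0.0 1.5 0.0
   vertex 1.5 0.5 1.5
  endloop
 endfacet
 facet normal 0.183 -0.913 0.365
  outer loop
   vertex 1.0 1.0 3.0
   vertex 1.5 0.5 1.5
   vertex 2.0 1.0 2.5
  endloop
 endfacet
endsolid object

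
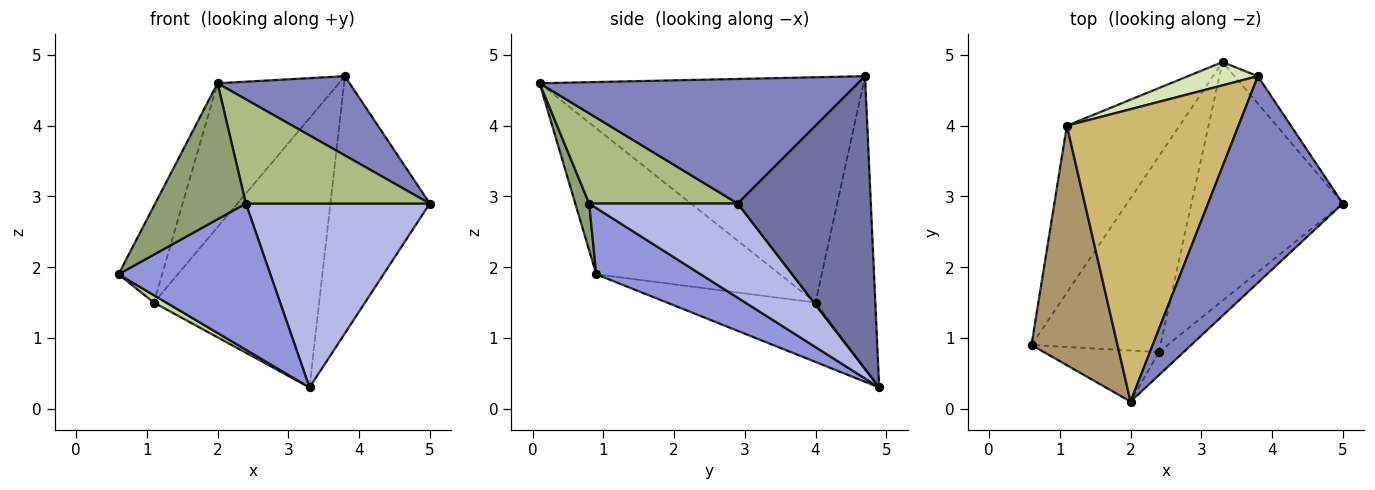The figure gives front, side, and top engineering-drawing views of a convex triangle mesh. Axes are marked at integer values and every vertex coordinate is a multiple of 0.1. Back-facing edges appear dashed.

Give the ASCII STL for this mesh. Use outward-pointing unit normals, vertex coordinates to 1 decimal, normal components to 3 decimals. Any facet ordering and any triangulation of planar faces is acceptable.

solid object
 facet normal 0.800 0.597 -0.064
  outer loop
   vertex 3.8 4.7 4.7
   vertex 5.0 2.9 2.9
   vertex 3.3 4.9 0.3
  endloop
 endfacet
 facet normal 0.653 -0.271 0.707
  outer loop
   vertex 2.0 0.1 4.6
   vertex 5.0 2.9 2.9
   vertex 3.8 4.7 4.7
  endloop
 endfacet
 facet normal 0.381 -0.553 -0.741
  outer loop
   vertex 2.4 0.8 2.9
   vertex 0.6 0.9 1.9
   vertex 3.3 4.9 0.3
  endloop
 endfacet
 facet normal 0.442 -0.548 -0.710
  outer loop
   vertex 2.4 0.8 2.9
   vertex 3.3 4.9 0.3
   vertex 5.0 2.9 2.9
  endloop
 endfacet
 facet normal 0.142 -0.927 -0.348
  outer loop
   vertex 2.4 0.8 2.9
   vertex 2.0 0.1 4.6
   vertex 0.6 0.9 1.9
  endloop
 endfacet
 facet normal 0.619 -0.767 -0.170
  outer loop
   vertex 2.4 0.8 2.9
   vertex 5.0 2.9 2.9
   vertex 2.0 0.1 4.6
  endloop
 endfacet
 facet normal -0.466 -0.039 -0.884
  outer loop
   vertex 1.1 4.0 1.5
   vertex 3.3 4.9 0.3
   vertex 0.6 0.9 1.9
  endloop
 endfacet
 facet normal -0.339 0.937 0.081
  outer loop
   vertex 1.1 4.0 1.5
   vertex 3.8 4.7 4.7
   vertex 3.3 4.9 0.3
  endloop
 endfacet
 facet normal -0.844 0.200 0.497
  outer loop
   vertex 1.1 4.0 1.5
   vertex 0.6 0.9 1.9
   vertex 2.0 0.1 4.6
  endloop
 endfacet
 facet normal -0.762 0.286 0.581
  outer loop
   vertex 1.1 4.0 1.5
   vertex 2.0 0.1 4.6
   vertex 3.8 4.7 4.7
  endloop
 endfacet
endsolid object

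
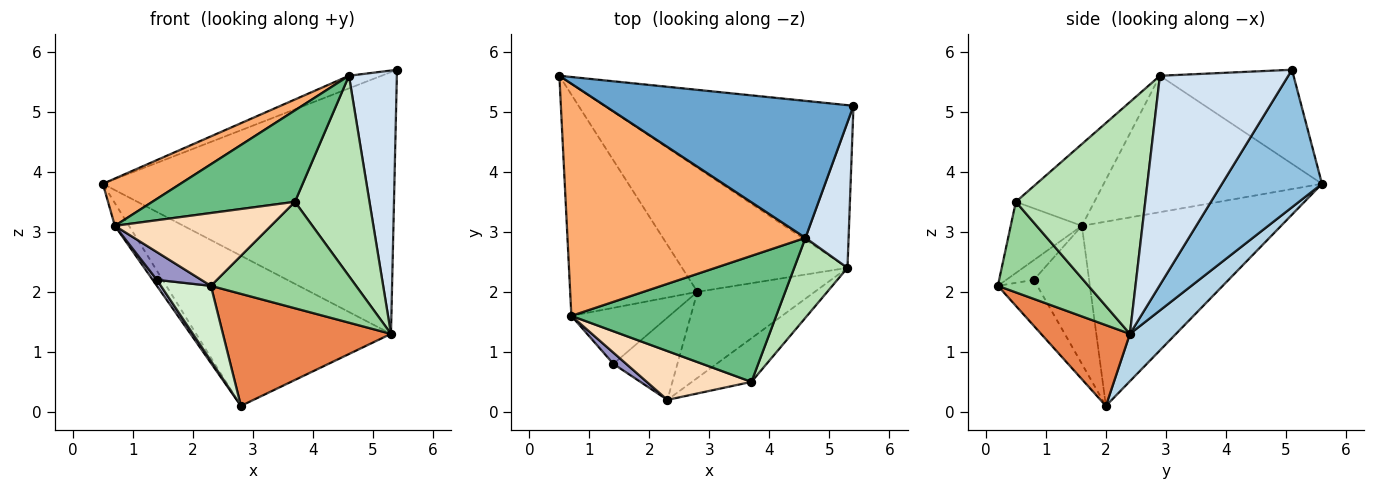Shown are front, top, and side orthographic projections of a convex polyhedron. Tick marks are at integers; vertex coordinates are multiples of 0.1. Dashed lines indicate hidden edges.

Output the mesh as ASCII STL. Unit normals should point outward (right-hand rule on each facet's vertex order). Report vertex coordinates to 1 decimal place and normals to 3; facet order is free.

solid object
 facet normal -0.353 0.086 0.932
  outer loop
   vertex 4.6 2.9 5.6
   vertex 5.4 5.1 5.7
   vertex 0.5 5.6 3.8
  endloop
 endfacet
 facet normal 0.280 0.815 -0.507
  outer loop
   vertex 5.3 2.4 1.3
   vertex 0.5 5.6 3.8
   vertex 5.4 5.1 5.7
  endloop
 endfacet
 facet normal 0.179 0.758 -0.627
  outer loop
   vertex 5.3 2.4 1.3
   vertex 2.8 2.0 0.1
   vertex 0.5 5.6 3.8
  endloop
 endfacet
 facet normal 0.920 -0.343 0.190
  outer loop
   vertex 5.3 2.4 1.3
   vertex 5.4 5.1 5.7
   vertex 4.6 2.9 5.6
  endloop
 endfacet
 facet normal 0.387 -0.731 -0.562
  outer loop
   vertex 5.3 2.4 1.3
   vertex 2.3 0.2 2.1
   vertex 2.8 2.0 0.1
  endloop
 endfacet
 facet normal -0.490 -0.174 0.854
  outer loop
   vertex 0.7 1.6 3.1
   vertex 4.6 2.9 5.6
   vertex 0.5 5.6 3.8
  endloop
 endfacet
 facet normal -0.821 0.058 -0.567
  outer loop
   vertex 0.7 1.6 3.1
   vertex 0.5 5.6 3.8
   vertex 2.8 2.0 0.1
  endloop
 endfacet
 facet normal -0.354 -0.777 0.521
  outer loop
   vertex 3.7 0.5 3.5
   vertex 0.7 1.6 3.1
   vertex 2.3 0.2 2.1
  endloop
 endfacet
 facet normal -0.308 -0.559 0.770
  outer loop
   vertex 3.7 0.5 3.5
   vertex 4.6 2.9 5.6
   vertex 0.7 1.6 3.1
  endloop
 endfacet
 facet normal 0.500 -0.801 -0.328
  outer loop
   vertex 3.7 0.5 3.5
   vertex 2.3 0.2 2.1
   vertex 5.3 2.4 1.3
  endloop
 endfacet
 facet normal 0.850 -0.490 0.195
  outer loop
   vertex 3.7 0.5 3.5
   vertex 5.3 2.4 1.3
   vertex 4.6 2.9 5.6
  endloop
 endfacet
 facet normal -0.469 -0.595 -0.653
  outer loop
   vertex 1.4 0.8 2.2
   vertex 2.8 2.0 0.1
   vertex 2.3 0.2 2.1
  endloop
 endfacet
 facet normal -0.499 -0.803 0.326
  outer loop
   vertex 1.4 0.8 2.2
   vertex 2.3 0.2 2.1
   vertex 0.7 1.6 3.1
  endloop
 endfacet
 facet normal -0.814 -0.062 -0.578
  outer loop
   vertex 1.4 0.8 2.2
   vertex 0.7 1.6 3.1
   vertex 2.8 2.0 0.1
  endloop
 endfacet
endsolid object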